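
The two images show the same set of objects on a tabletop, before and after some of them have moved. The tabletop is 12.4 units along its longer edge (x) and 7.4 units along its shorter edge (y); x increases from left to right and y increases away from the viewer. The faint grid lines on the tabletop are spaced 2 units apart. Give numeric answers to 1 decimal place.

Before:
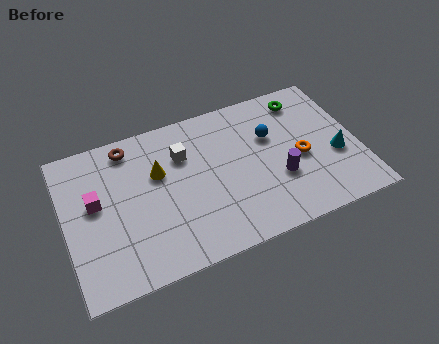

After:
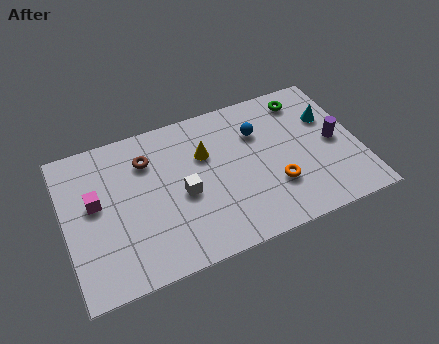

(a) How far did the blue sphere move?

0.6

The blue sphere was near (8.8, 4.8) before and (8.3, 5.2) after, so it travelled √(0.5² + 0.4²) ≈ 0.6 units.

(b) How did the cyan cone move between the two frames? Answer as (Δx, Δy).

(-0.1, 2.0)

The cyan cone started near (11.4, 2.9) and ended near (11.3, 4.9).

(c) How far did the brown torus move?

1.1

The brown torus moved from about (2.9, 6.4) to (3.6, 5.5), a distance of √(0.7² + 0.9²) ≈ 1.1.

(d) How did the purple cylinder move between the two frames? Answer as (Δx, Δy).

(2.5, 1.0)

The purple cylinder started near (8.9, 2.6) and ended near (11.4, 3.6).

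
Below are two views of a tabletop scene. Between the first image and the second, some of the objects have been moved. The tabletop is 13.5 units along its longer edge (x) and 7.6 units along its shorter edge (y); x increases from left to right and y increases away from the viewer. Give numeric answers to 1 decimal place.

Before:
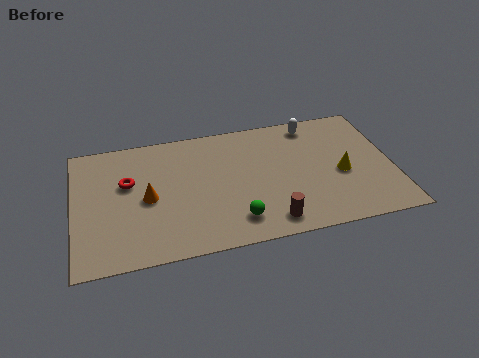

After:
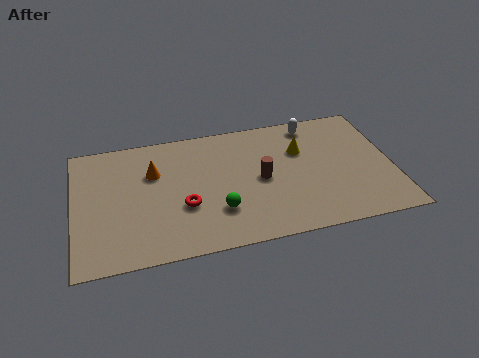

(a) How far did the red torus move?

3.0

The red torus was near (2.3, 4.7) before and (4.6, 2.8) after, so it travelled √(2.3² + 1.9²) ≈ 3.0 units.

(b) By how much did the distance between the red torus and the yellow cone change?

-3.5

They were about 9.1 units apart before and 5.6 after — 3.5 units closer together.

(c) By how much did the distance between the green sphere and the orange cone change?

-0.3

The distance was about 4.2 in the first image and 3.9 in the second, so they moved 0.3 units closer together.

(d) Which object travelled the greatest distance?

the red torus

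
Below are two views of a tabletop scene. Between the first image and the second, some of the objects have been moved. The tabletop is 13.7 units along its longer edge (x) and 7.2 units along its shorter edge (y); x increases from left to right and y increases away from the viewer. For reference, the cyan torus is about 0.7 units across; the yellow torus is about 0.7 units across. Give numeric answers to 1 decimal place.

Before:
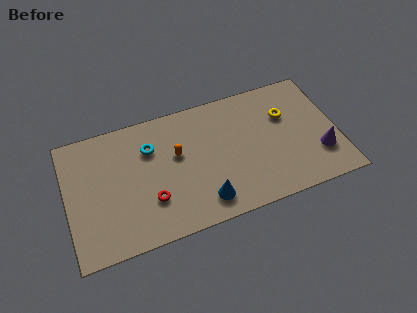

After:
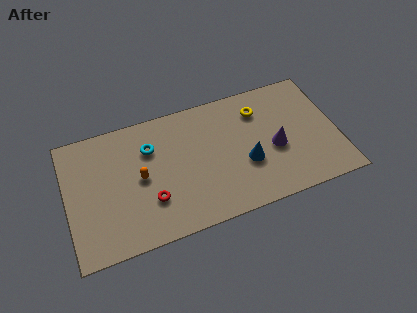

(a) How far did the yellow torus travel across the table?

1.5

The yellow torus was near (11.2, 4.8) before and (9.9, 5.5) after, so it travelled √(1.3² + 0.7²) ≈ 1.5 units.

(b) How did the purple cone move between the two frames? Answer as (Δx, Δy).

(-2.2, 1.0)

The purple cone was at about (12.7, 2.1) and moved to about (10.5, 3.1).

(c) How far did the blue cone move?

2.7

The blue cone moved from about (6.7, 1.3) to (9.0, 2.7), a distance of √(2.3² + 1.4²) ≈ 2.7.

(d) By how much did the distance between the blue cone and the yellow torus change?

-2.8

Before: roughly 5.7 units apart; after: 2.9. That's 2.8 units closer together.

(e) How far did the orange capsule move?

2.0

The orange capsule was near (5.6, 4.3) before and (3.7, 3.6) after, so it travelled √(1.9² + 0.7²) ≈ 2.0 units.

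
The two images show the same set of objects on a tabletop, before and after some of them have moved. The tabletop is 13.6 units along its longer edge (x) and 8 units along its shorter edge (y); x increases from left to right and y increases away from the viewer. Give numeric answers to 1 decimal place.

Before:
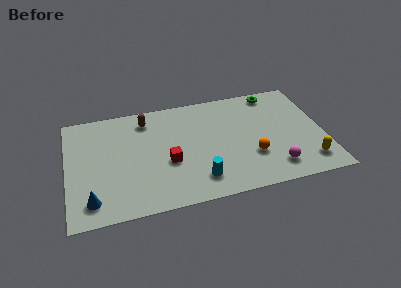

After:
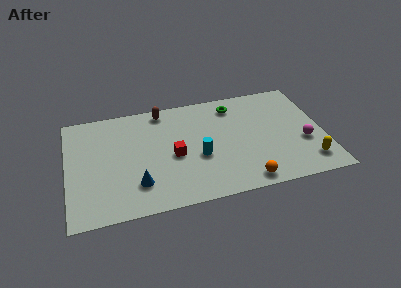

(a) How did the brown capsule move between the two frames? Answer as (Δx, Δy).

(0.9, 0.5)

The brown capsule was at about (4.3, 6.6) and moved to about (5.2, 7.1).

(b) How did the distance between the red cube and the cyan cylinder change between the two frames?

-0.8

Before: roughly 2.2 units apart; after: 1.4. That's 0.8 units closer together.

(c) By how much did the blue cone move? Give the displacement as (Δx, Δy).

(2.4, 0.6)

The blue cone was at about (1.2, 1.4) and moved to about (3.6, 2.0).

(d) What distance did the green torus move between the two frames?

2.3

The green torus moved from about (11.2, 7.1) to (9.0, 6.6), a distance of √(2.2² + 0.5²) ≈ 2.3.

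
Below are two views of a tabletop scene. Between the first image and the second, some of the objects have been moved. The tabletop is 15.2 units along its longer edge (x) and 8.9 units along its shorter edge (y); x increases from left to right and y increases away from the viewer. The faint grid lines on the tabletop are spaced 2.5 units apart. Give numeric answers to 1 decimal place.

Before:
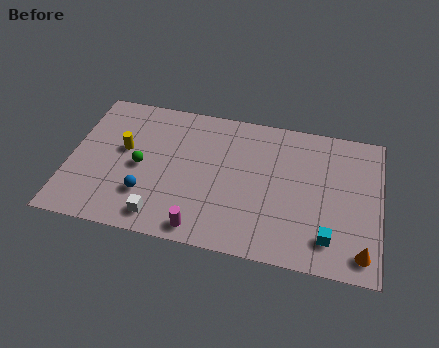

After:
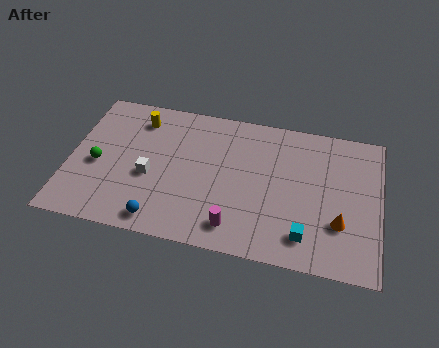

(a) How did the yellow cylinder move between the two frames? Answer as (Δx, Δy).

(0.6, 2.1)

The yellow cylinder started near (2.6, 5.1) and ended near (3.2, 7.2).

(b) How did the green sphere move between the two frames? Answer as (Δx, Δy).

(-2.1, -0.3)

The green sphere was at about (3.5, 4.2) and moved to about (1.4, 3.9).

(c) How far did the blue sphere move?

1.6

The blue sphere was near (3.9, 2.5) before and (4.7, 1.1) after, so it travelled √(0.8² + 1.4²) ≈ 1.6 units.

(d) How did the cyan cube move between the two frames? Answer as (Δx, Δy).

(-1.1, -0.1)

The cyan cube was at about (12.8, 1.8) and moved to about (11.7, 1.7).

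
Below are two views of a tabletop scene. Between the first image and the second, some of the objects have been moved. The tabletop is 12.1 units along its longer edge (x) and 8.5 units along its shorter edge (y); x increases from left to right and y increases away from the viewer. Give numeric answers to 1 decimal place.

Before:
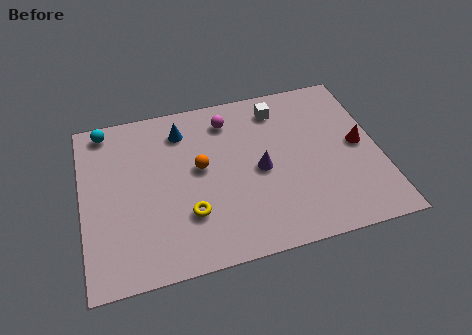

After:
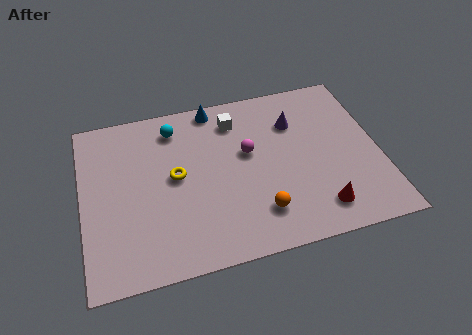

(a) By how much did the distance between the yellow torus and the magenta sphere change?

-1.8

Before: roughly 4.8 units apart; after: 3.0. That's 1.8 units closer together.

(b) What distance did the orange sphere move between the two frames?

3.6

The orange sphere was near (4.8, 4.7) before and (7.0, 1.9) after, so it travelled √(2.2² + 2.8²) ≈ 3.6 units.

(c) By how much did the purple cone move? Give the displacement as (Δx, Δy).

(1.6, 2.1)

The purple cone was at about (7.2, 4.0) and moved to about (8.8, 6.1).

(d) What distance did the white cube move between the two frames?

1.8

From (8.2, 7.0) to (6.4, 6.8), the white cube covered √(1.8² + 0.2²) ≈ 1.8 units.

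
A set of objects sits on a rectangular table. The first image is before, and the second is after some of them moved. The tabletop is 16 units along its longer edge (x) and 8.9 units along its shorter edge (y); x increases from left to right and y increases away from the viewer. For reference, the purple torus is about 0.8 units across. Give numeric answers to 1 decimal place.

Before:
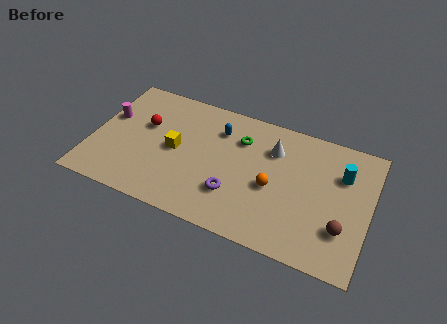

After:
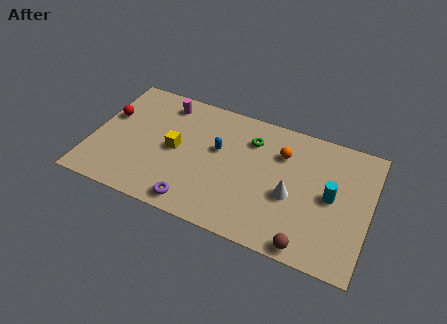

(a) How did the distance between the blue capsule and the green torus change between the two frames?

+1.0

The distance was about 1.3 in the first image and 2.3 in the second, so they moved 1.0 units further apart.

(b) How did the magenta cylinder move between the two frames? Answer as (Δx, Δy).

(3.0, 2.1)

The magenta cylinder started near (0.8, 5.4) and ended near (3.8, 7.5).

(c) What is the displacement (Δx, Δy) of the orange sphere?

(0.3, 2.5)

The orange sphere started near (10.5, 3.9) and ended near (10.8, 6.4).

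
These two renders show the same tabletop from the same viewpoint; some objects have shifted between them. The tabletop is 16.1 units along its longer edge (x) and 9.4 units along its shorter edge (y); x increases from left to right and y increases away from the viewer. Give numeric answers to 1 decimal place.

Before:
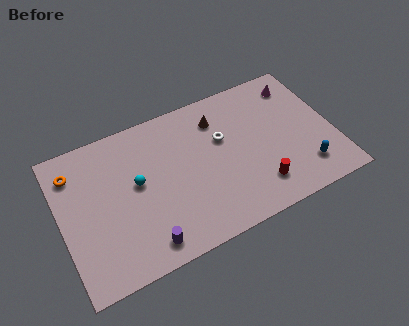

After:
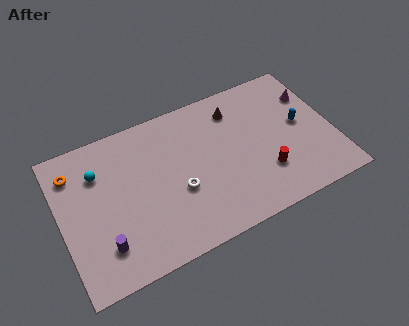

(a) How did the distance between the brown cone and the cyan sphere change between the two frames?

+2.8

Before: roughly 5.5 units apart; after: 8.3. That's 2.8 units further apart.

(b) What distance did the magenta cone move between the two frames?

1.2

The magenta cone moved from about (14.5, 7.7) to (15.2, 6.7), a distance of √(0.7² + 1.0²) ≈ 1.2.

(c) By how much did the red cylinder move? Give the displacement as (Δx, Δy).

(0.5, 0.7)

The red cylinder started near (11.3, 2.0) and ended near (11.8, 2.7).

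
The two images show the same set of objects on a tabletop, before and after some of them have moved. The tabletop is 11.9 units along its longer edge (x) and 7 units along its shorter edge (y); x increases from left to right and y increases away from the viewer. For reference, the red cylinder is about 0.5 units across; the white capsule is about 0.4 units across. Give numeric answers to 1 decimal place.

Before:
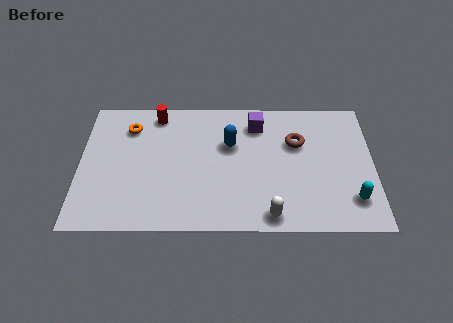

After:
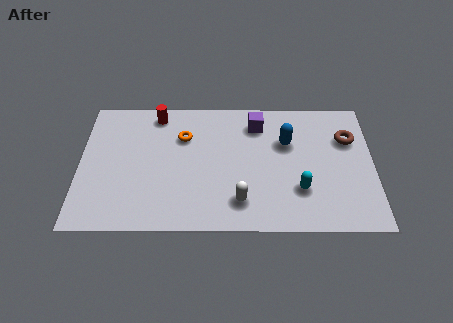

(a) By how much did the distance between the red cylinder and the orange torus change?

+0.3

Before: roughly 1.3 units apart; after: 1.6. That's 0.3 units further apart.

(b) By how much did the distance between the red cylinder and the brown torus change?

+2.0

The distance was about 5.9 in the first image and 7.9 in the second, so they moved 2.0 units further apart.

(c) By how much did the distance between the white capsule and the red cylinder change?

-1.3

They were about 7.0 units apart before and 5.7 after — 1.3 units closer together.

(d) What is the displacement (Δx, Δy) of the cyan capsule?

(-2.1, 0.5)

The cyan capsule was at about (11.0, 1.6) and moved to about (8.9, 2.1).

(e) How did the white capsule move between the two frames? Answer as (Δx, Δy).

(-1.2, 0.7)

The white capsule started near (7.7, 0.8) and ended near (6.5, 1.5).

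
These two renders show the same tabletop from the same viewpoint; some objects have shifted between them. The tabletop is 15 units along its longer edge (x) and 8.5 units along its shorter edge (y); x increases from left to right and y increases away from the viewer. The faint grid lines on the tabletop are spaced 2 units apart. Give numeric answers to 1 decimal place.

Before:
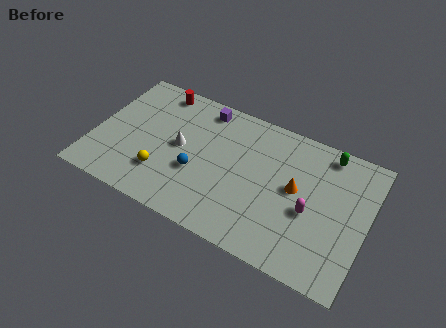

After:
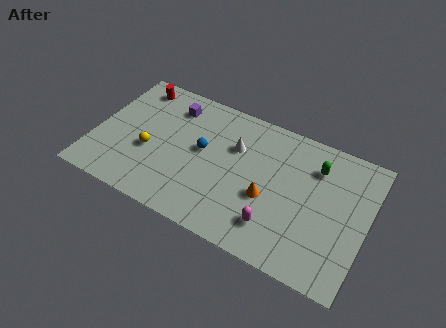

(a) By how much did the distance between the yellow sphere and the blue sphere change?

+1.1

Before: roughly 2.0 units apart; after: 3.1. That's 1.1 units further apart.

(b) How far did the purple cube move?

1.8

From (5.6, 7.4) to (3.9, 6.8), the purple cube covered √(1.7² + 0.6²) ≈ 1.8 units.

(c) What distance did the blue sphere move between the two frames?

1.5

The blue sphere moved from about (5.8, 3.2) to (5.9, 4.7), a distance of √(0.1² + 1.5²) ≈ 1.5.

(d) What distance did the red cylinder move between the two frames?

1.3

The red cylinder moved from about (3.0, 7.5) to (1.7, 7.3), a distance of √(1.3² + 0.2²) ≈ 1.3.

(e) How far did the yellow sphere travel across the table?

1.4

The yellow sphere moved from about (4.0, 2.3) to (3.1, 3.4), a distance of √(0.9² + 1.1²) ≈ 1.4.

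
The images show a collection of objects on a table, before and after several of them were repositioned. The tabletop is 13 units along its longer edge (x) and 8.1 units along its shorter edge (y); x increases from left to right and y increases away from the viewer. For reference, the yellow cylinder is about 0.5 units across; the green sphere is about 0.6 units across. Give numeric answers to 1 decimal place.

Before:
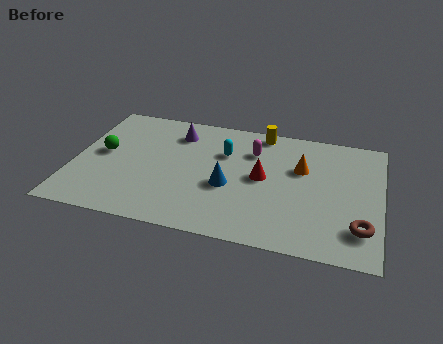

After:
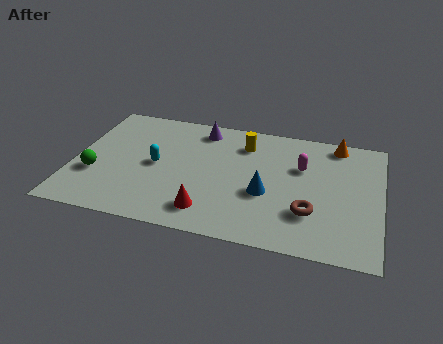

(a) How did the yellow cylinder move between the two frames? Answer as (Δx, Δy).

(-0.7, -1.0)

The yellow cylinder started near (7.8, 7.3) and ended near (7.1, 6.3).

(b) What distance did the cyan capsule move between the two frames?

3.2

The cyan capsule moved from about (6.3, 5.5) to (3.5, 4.0), a distance of √(2.8² + 1.5²) ≈ 3.2.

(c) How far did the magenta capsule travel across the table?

2.2

The magenta capsule moved from about (7.5, 5.9) to (9.6, 5.3), a distance of √(2.1² + 0.6²) ≈ 2.2.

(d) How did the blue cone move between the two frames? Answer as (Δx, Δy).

(1.6, -0.1)

The blue cone started near (6.6, 3.3) and ended near (8.2, 3.2).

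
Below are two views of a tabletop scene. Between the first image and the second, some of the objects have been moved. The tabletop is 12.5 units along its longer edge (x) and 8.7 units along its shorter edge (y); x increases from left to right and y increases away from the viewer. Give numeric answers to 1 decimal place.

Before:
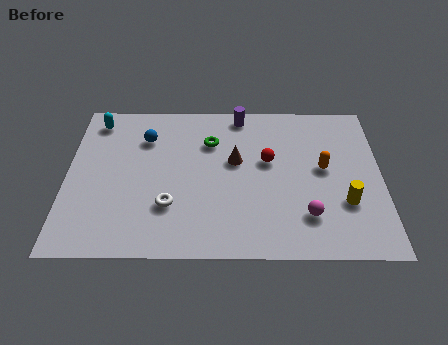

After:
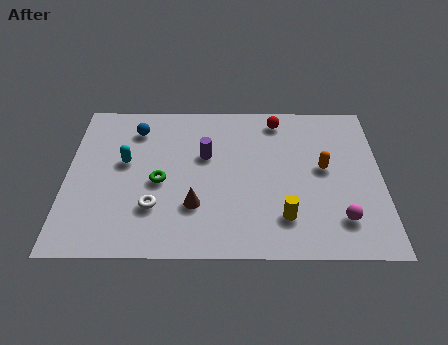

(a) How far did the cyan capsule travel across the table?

2.7

From (1.1, 7.4) to (2.3, 5.0), the cyan capsule covered √(1.2² + 2.4²) ≈ 2.7 units.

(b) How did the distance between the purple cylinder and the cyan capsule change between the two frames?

-2.6

The distance was about 5.8 in the first image and 3.2 in the second, so they moved 2.6 units closer together.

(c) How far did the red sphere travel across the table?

2.4

The red sphere moved from about (8.0, 5.1) to (8.4, 7.5), a distance of √(0.4² + 2.4²) ≈ 2.4.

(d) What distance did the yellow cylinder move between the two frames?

2.5

The yellow cylinder moved from about (11.0, 2.8) to (8.6, 2.0), a distance of √(2.4² + 0.8²) ≈ 2.5.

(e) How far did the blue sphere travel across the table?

0.6

From (3.1, 6.4) to (2.7, 6.9), the blue sphere covered √(0.4² + 0.5²) ≈ 0.6 units.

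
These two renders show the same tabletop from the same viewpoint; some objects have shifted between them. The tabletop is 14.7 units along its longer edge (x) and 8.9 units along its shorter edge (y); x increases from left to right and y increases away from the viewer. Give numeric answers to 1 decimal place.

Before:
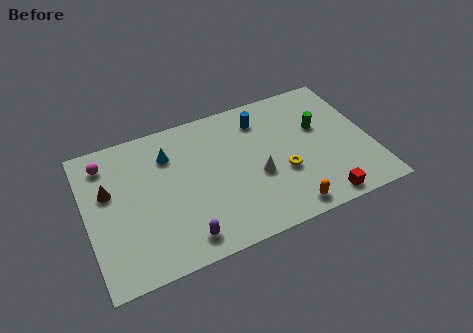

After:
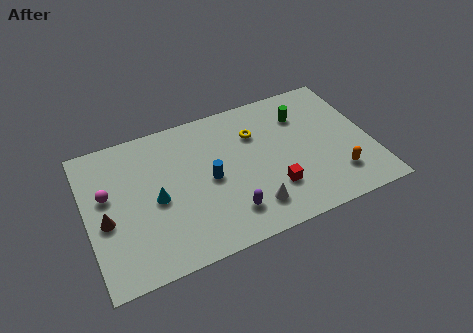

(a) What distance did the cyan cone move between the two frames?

2.7

The cyan cone was near (4.4, 6.6) before and (3.5, 4.1) after, so it travelled √(0.9² + 2.5²) ≈ 2.7 units.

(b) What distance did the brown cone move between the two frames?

1.7

The brown cone moved from about (1.2, 5.5) to (0.9, 3.8), a distance of √(0.3² + 1.7²) ≈ 1.7.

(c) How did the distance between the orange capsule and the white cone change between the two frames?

+1.6

The distance was about 2.9 in the first image and 4.5 in the second, so they moved 1.6 units further apart.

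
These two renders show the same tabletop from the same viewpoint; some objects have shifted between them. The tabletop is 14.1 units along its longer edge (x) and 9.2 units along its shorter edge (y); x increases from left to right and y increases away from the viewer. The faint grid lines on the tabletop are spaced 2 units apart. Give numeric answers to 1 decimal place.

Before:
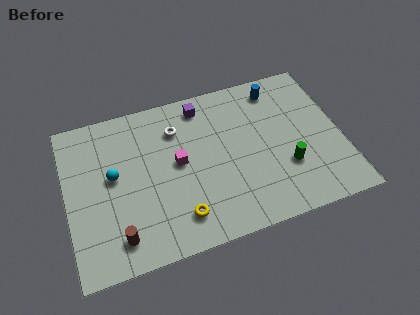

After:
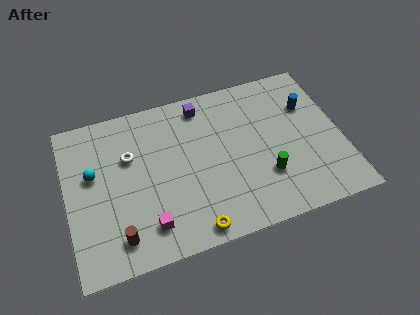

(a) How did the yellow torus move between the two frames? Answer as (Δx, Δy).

(0.6, -0.9)

The yellow torus started near (5.5, 1.8) and ended near (6.1, 0.9).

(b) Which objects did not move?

the purple cube and the brown cylinder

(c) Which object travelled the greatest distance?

the magenta cube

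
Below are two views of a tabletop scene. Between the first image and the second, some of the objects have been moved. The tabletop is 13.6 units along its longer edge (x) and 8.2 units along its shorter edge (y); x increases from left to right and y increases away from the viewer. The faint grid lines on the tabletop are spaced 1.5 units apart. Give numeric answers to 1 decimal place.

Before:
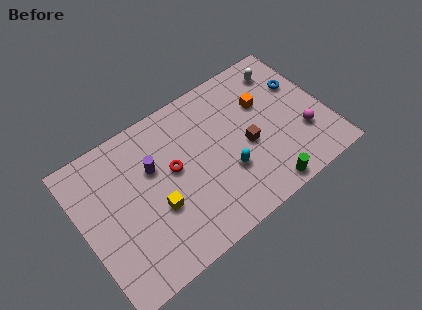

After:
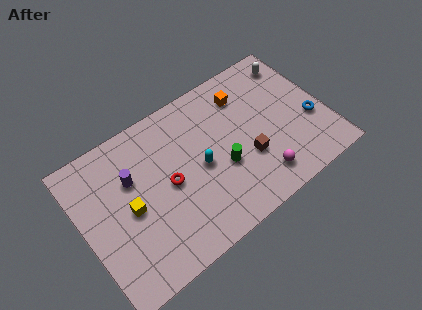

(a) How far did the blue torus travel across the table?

2.3

From (12.5, 5.4) to (12.7, 3.1), the blue torus covered √(0.2² + 2.3²) ≈ 2.3 units.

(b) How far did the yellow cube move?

1.6

From (3.9, 3.1) to (2.5, 3.9), the yellow cube covered √(1.4² + 0.8²) ≈ 1.6 units.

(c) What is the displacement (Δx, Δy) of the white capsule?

(0.7, 0.1)

From the two frames, the white capsule sits at roughly (11.8, 6.7) before and (12.5, 6.8) after.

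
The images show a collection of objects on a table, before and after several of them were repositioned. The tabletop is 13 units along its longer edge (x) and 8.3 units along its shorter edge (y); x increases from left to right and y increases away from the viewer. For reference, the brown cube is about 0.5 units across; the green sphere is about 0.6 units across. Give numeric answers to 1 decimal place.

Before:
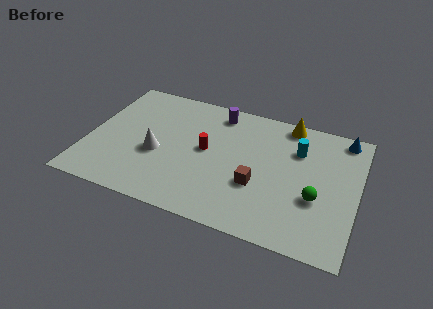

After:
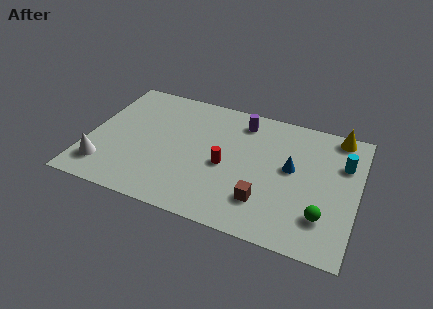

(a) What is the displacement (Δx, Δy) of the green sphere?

(0.4, -1.0)

The green sphere was at about (11.1, 3.1) and moved to about (11.5, 2.1).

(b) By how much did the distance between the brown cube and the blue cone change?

-3.1

The distance was about 5.8 in the first image and 2.7 in the second, so they moved 3.1 units closer together.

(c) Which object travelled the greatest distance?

the blue cone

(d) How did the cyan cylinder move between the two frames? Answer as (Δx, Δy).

(2.2, -0.2)

The cyan cylinder was at about (10.0, 5.9) and moved to about (12.2, 5.7).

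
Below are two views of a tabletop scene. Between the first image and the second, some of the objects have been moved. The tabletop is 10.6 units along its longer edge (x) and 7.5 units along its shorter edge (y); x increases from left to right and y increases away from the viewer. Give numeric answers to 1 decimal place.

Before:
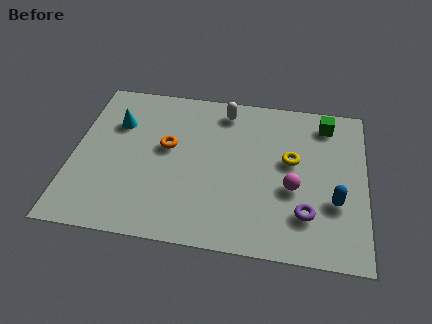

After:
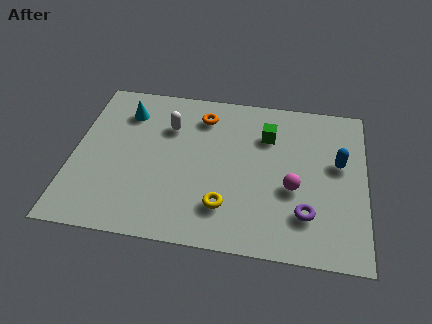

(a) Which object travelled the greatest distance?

the yellow torus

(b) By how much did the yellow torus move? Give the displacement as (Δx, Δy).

(-2.3, -2.5)

From the two frames, the yellow torus sits at roughly (7.9, 4.3) before and (5.6, 1.8) after.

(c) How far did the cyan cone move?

0.7

The cyan cone was near (1.5, 5.2) before and (1.8, 5.8) after, so it travelled √(0.3² + 0.6²) ≈ 0.7 units.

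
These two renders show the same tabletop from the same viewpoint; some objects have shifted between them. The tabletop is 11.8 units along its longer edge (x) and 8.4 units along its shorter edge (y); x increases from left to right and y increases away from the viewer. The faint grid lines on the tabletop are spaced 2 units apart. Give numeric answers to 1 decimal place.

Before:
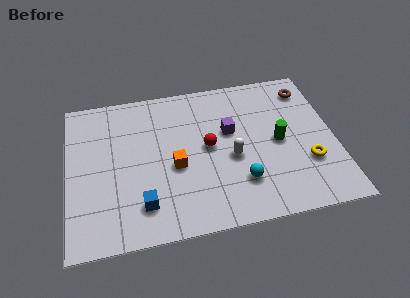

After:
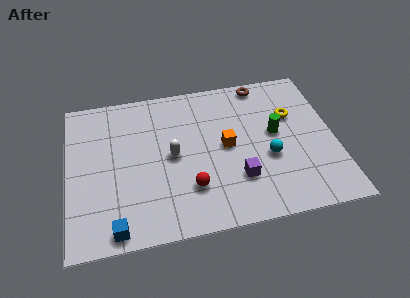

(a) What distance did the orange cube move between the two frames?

2.4

The orange cube was near (4.7, 3.6) before and (7.0, 4.3) after, so it travelled √(2.3² + 0.7²) ≈ 2.4 units.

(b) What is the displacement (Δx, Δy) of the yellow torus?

(-0.5, 2.8)

From the two frames, the yellow torus sits at roughly (10.5, 2.7) before and (10.0, 5.5) after.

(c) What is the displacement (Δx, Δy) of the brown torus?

(-2.0, 0.7)

From the two frames, the brown torus sits at roughly (10.8, 6.9) before and (8.8, 7.6) after.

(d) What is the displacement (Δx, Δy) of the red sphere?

(-0.9, -2.1)

The red sphere started near (6.2, 4.4) and ended near (5.3, 2.3).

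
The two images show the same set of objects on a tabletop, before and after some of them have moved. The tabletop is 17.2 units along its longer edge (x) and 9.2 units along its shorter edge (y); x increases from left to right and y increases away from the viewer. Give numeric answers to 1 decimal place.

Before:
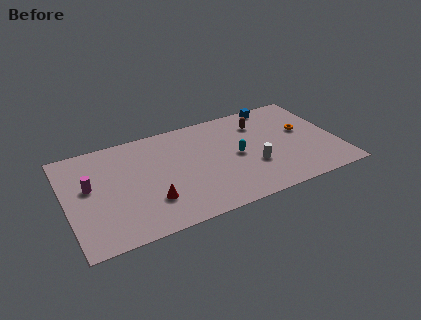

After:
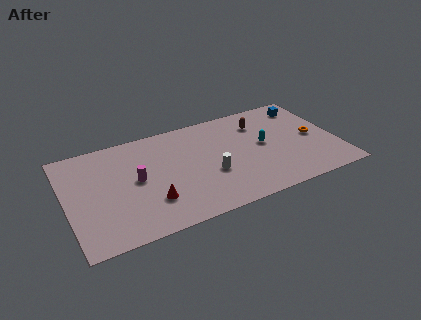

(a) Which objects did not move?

the brown capsule and the red cone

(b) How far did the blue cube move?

2.1

The blue cube was near (13.8, 8.4) before and (15.7, 7.6) after, so it travelled √(1.9² + 0.8²) ≈ 2.1 units.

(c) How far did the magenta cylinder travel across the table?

2.9

The magenta cylinder was near (1.5, 5.3) before and (4.4, 4.8) after, so it travelled √(2.9² + 0.5²) ≈ 2.9 units.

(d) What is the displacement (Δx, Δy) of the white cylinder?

(-2.7, 0.3)

From the two frames, the white cylinder sits at roughly (11.7, 3.2) before and (9.0, 3.5) after.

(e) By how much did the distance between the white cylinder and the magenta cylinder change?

-5.6

They were about 10.4 units apart before and 4.8 after — 5.6 units closer together.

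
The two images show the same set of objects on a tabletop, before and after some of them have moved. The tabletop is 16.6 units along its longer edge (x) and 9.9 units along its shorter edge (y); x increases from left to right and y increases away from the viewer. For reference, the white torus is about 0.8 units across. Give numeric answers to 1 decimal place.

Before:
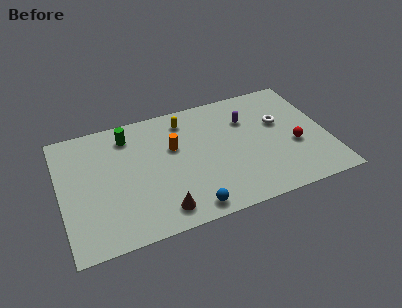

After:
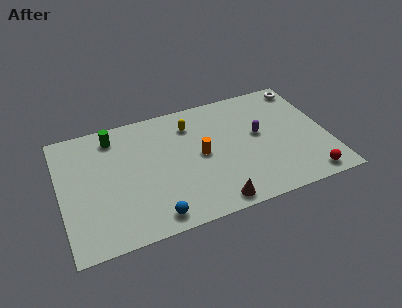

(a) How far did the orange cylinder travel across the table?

2.0

From (7.1, 6.2) to (8.7, 5.0), the orange cylinder covered √(1.6² + 1.2²) ≈ 2.0 units.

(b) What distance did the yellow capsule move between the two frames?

0.6

From (8.0, 8.2) to (8.3, 7.7), the yellow capsule covered √(0.3² + 0.5²) ≈ 0.6 units.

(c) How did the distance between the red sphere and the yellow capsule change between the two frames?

+1.6

They were about 7.8 units apart before and 9.4 after — 1.6 units further apart.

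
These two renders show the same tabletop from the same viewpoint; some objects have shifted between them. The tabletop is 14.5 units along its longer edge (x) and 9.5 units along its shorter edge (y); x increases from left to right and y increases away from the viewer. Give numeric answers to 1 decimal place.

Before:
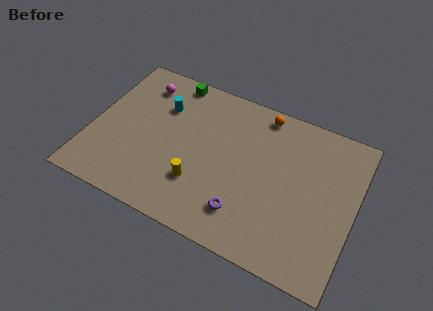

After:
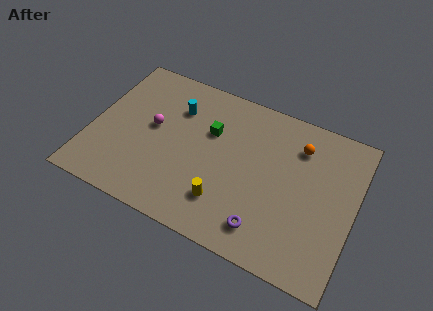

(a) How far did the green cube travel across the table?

3.5

From (3.9, 8.6) to (6.4, 6.2), the green cube covered √(2.5² + 2.4²) ≈ 3.5 units.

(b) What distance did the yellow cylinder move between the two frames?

1.6

From (6.2, 2.8) to (7.7, 2.3), the yellow cylinder covered √(1.5² + 0.5²) ≈ 1.6 units.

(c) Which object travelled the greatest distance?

the green cube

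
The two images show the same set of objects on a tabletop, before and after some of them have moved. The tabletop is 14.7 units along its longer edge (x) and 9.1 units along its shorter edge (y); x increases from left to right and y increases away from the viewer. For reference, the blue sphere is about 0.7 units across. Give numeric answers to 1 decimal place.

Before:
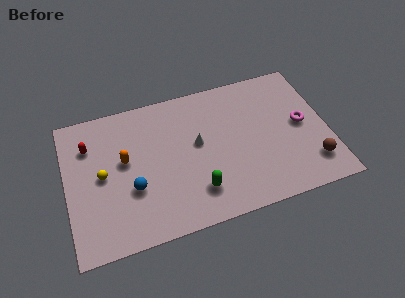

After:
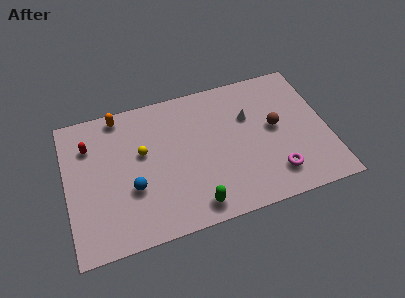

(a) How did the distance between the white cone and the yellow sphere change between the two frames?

+0.7

Before: roughly 5.4 units apart; after: 6.1. That's 0.7 units further apart.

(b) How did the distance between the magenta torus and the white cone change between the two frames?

-1.7

Before: roughly 5.9 units apart; after: 4.2. That's 1.7 units closer together.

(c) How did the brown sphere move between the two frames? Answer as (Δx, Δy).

(-1.8, 2.9)

The brown sphere started near (13.6, 2.0) and ended near (11.8, 4.9).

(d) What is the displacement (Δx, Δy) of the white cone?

(3.0, 0.9)

The white cone started near (7.4, 5.1) and ended near (10.4, 6.0).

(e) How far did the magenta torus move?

3.3

The magenta torus moved from about (13.3, 4.7) to (11.5, 1.9), a distance of √(1.8² + 2.8²) ≈ 3.3.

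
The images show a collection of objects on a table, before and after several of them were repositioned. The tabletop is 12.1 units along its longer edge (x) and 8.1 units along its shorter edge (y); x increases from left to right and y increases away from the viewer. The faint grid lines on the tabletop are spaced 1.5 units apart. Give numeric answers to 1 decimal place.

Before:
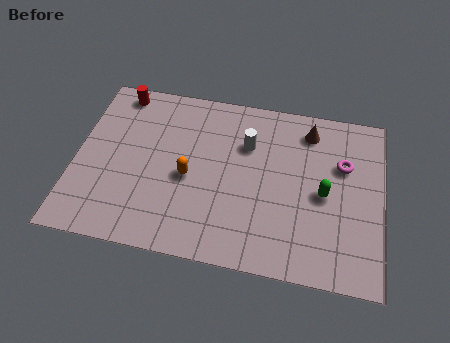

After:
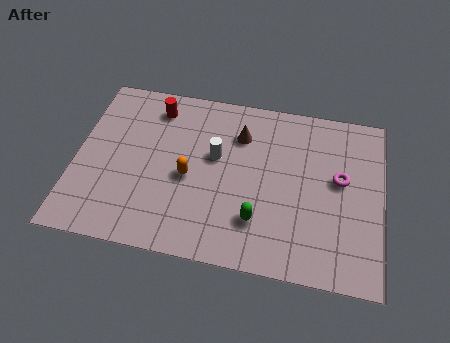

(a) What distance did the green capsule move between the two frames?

3.0

The green capsule moved from about (9.8, 3.8) to (7.3, 2.1), a distance of √(2.5² + 1.7²) ≈ 3.0.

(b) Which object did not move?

the orange capsule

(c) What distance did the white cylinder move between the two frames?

1.4

The white cylinder was near (6.7, 5.6) before and (5.5, 4.8) after, so it travelled √(1.2² + 0.8²) ≈ 1.4 units.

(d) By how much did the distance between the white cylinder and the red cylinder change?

-2.3

They were about 5.4 units apart before and 3.1 after — 2.3 units closer together.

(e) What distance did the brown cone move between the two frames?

2.8

The brown cone was near (9.1, 6.7) before and (6.4, 6.0) after, so it travelled √(2.7² + 0.7²) ≈ 2.8 units.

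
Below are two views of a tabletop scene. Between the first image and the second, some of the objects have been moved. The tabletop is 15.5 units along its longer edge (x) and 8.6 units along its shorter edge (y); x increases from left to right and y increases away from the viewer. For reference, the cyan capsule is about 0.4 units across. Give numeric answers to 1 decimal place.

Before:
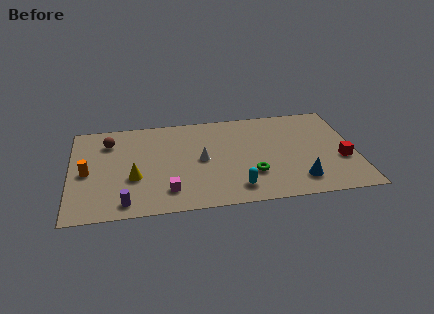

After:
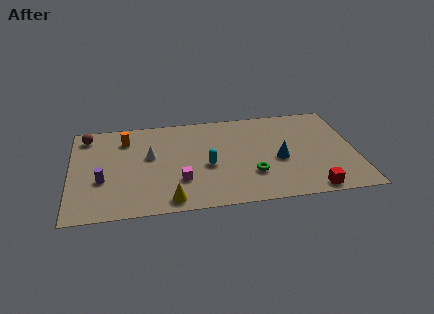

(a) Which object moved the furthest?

the orange cylinder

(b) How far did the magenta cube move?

1.1

From (5.2, 1.8) to (5.9, 2.6), the magenta cube covered √(0.7² + 0.8²) ≈ 1.1 units.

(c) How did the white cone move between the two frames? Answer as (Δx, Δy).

(-2.8, 0.7)

From the two frames, the white cone sits at roughly (7.1, 4.3) before and (4.3, 5.0) after.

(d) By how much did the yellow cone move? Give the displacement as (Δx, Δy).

(1.9, -2.2)

The yellow cone was at about (3.4, 3.2) and moved to about (5.3, 1.0).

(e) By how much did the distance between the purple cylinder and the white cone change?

-2.1

The distance was about 5.3 in the first image and 3.2 in the second, so they moved 2.1 units closer together.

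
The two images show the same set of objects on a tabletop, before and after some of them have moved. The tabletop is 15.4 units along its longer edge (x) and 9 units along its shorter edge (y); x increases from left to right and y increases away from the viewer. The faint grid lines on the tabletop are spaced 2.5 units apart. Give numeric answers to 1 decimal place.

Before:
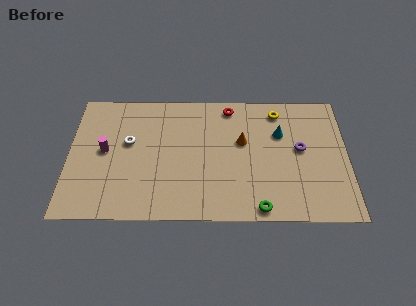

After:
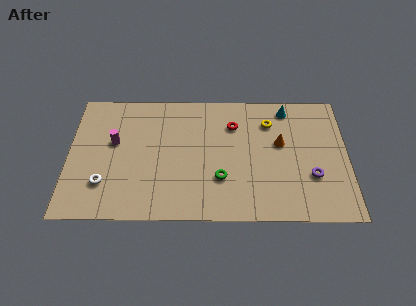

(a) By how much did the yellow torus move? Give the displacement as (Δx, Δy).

(-0.5, -0.8)

The yellow torus was at about (11.6, 7.6) and moved to about (11.1, 6.8).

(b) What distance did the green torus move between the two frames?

2.9

From (10.5, 0.8) to (8.4, 2.8), the green torus covered √(2.1² + 2.0²) ≈ 2.9 units.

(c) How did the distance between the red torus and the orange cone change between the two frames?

+0.3

Before: roughly 2.6 units apart; after: 2.9. That's 0.3 units further apart.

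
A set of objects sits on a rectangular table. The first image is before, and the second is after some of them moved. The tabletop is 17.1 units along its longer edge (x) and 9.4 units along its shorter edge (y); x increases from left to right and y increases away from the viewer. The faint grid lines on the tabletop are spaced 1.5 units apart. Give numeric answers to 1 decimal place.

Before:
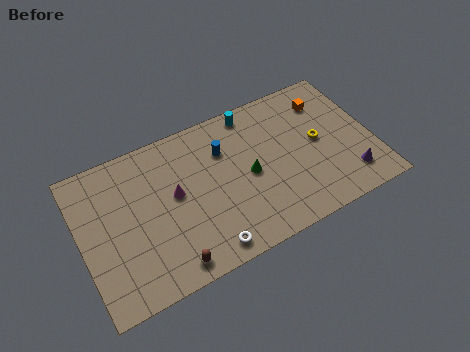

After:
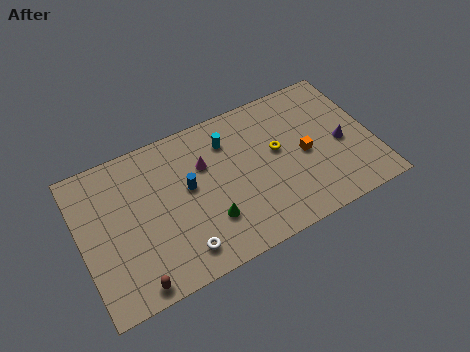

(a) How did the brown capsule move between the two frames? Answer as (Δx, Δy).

(-2.1, -0.2)

The brown capsule started near (4.7, 1.1) and ended near (2.6, 0.9).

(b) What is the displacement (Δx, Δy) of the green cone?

(-2.6, -1.8)

From the two frames, the green cone sits at roughly (9.8, 4.5) before and (7.2, 2.7) after.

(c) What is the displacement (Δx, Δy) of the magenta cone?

(1.9, 1.1)

From the two frames, the magenta cone sits at roughly (5.5, 5.2) before and (7.4, 6.3) after.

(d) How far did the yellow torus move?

2.4

From (14.0, 4.9) to (11.6, 5.3), the yellow torus covered √(2.4² + 0.4²) ≈ 2.4 units.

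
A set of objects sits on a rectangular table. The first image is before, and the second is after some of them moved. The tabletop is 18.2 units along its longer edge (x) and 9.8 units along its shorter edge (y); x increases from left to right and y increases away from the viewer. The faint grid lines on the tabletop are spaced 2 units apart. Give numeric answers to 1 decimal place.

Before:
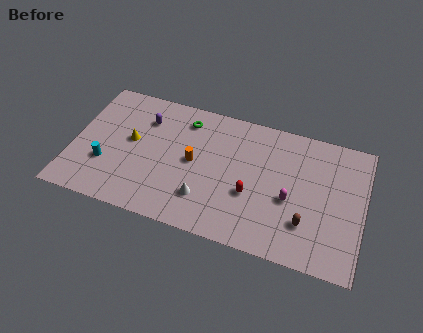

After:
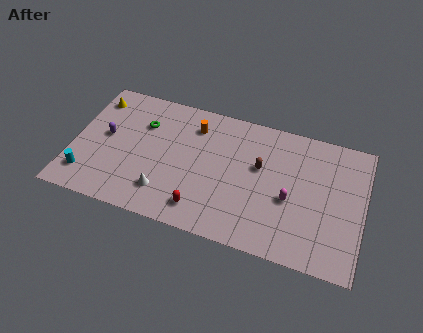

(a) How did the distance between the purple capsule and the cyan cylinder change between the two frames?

-1.2

They were about 4.6 units apart before and 3.4 after — 1.2 units closer together.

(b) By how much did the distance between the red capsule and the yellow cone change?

+1.8

They were about 7.9 units apart before and 9.7 after — 1.8 units further apart.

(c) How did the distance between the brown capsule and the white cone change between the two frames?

+0.5

Before: roughly 6.3 units apart; after: 6.8. That's 0.5 units further apart.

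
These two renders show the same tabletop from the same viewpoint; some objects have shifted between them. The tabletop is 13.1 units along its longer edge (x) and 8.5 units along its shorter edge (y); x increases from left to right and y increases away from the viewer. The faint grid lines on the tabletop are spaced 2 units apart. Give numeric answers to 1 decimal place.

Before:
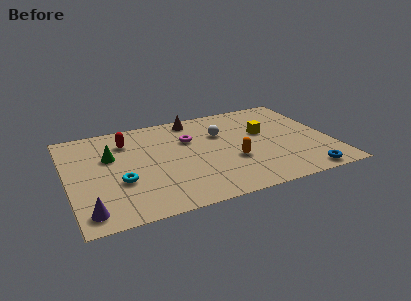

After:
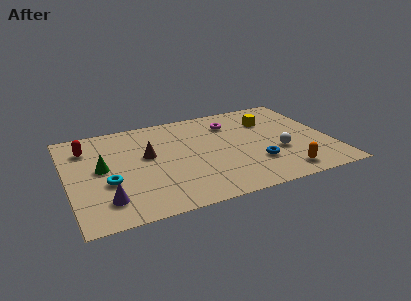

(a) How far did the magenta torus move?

2.3

From (6.2, 5.7) to (8.4, 6.5), the magenta torus covered √(2.2² + 0.8²) ≈ 2.3 units.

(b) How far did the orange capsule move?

3.0

From (8.1, 3.1) to (10.4, 1.2), the orange capsule covered √(2.3² + 1.9²) ≈ 3.0 units.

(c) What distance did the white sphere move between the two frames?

3.7

The white sphere moved from about (7.8, 5.7) to (10.4, 3.1), a distance of √(2.6² + 2.6²) ≈ 3.7.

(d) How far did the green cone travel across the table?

1.0

The green cone was near (2.2, 5.4) before and (1.7, 4.5) after, so it travelled √(0.5² + 0.9²) ≈ 1.0 units.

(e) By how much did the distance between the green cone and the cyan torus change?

-1.0

The distance was about 2.3 in the first image and 1.3 in the second, so they moved 1.0 units closer together.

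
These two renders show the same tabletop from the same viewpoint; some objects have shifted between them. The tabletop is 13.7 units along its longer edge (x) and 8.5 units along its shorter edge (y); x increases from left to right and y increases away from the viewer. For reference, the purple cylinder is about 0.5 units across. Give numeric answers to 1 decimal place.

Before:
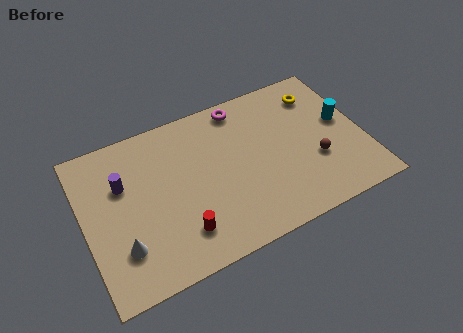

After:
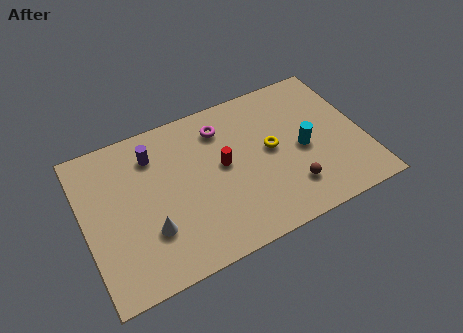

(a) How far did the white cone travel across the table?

1.4

The white cone was near (1.6, 2.3) before and (3.0, 2.6) after, so it travelled √(1.4² + 0.3²) ≈ 1.4 units.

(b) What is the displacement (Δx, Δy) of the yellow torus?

(-2.7, -2.2)

The yellow torus was at about (11.9, 6.7) and moved to about (9.2, 4.5).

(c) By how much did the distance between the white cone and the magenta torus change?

-2.6

The distance was about 8.3 in the first image and 5.7 in the second, so they moved 2.6 units closer together.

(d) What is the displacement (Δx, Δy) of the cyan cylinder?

(-2.1, -0.8)

From the two frames, the cyan cylinder sits at roughly (12.8, 4.7) before and (10.7, 3.9) after.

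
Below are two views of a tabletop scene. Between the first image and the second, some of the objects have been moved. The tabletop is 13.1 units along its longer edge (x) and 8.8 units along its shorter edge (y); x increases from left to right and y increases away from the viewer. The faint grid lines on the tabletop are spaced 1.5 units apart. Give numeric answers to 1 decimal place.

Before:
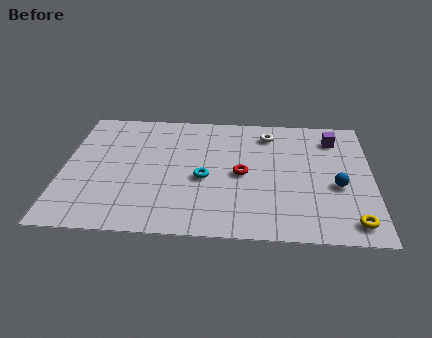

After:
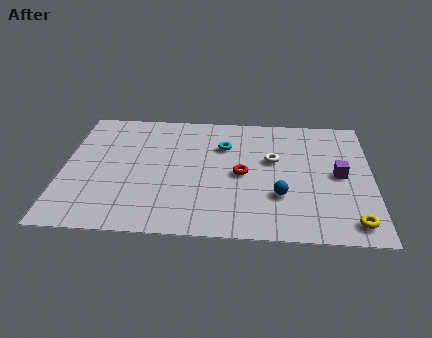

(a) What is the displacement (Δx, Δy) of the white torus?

(0.2, -1.9)

The white torus was at about (8.7, 7.2) and moved to about (8.9, 5.3).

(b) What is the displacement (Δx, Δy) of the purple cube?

(0.2, -2.6)

The purple cube was at about (11.5, 7.0) and moved to about (11.7, 4.4).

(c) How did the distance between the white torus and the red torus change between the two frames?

-1.5

They were about 3.2 units apart before and 1.7 after — 1.5 units closer together.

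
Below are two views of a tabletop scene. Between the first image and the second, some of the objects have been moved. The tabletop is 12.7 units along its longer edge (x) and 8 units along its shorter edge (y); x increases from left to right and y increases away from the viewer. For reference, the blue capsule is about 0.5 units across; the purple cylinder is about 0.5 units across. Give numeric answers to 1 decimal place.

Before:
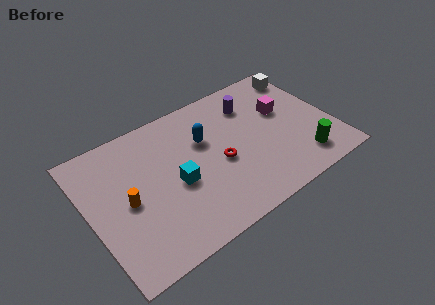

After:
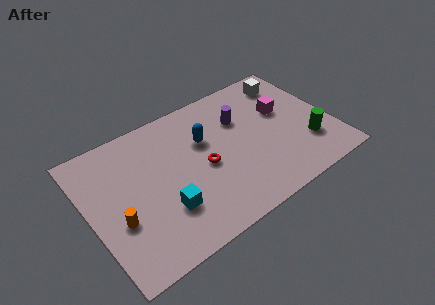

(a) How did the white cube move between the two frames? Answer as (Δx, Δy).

(-0.8, -0.1)

The white cube started near (11.9, 6.7) and ended near (11.1, 6.6).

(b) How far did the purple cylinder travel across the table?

0.9

The purple cylinder was near (8.9, 6.1) before and (8.2, 5.5) after, so it travelled √(0.7² + 0.6²) ≈ 0.9 units.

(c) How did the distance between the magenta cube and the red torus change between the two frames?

+0.7

The distance was about 4.0 in the first image and 4.7 in the second, so they moved 0.7 units further apart.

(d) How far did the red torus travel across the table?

0.8

The red torus was near (6.7, 3.5) before and (5.9, 3.7) after, so it travelled √(0.8² + 0.2²) ≈ 0.8 units.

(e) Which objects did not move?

the magenta cube and the blue capsule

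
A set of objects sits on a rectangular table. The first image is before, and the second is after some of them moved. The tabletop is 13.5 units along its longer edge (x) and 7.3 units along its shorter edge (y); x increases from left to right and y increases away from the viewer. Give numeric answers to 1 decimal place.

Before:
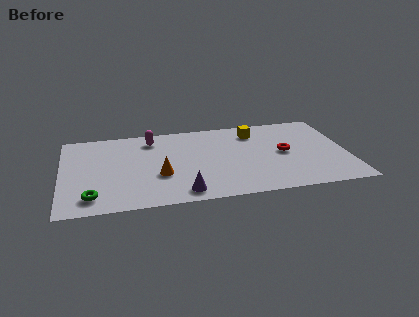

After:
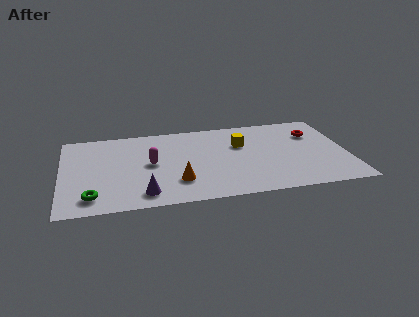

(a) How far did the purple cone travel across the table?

1.8

The purple cone was near (5.6, 1.0) before and (3.8, 1.2) after, so it travelled √(1.8² + 0.2²) ≈ 1.8 units.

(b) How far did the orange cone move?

1.1

The orange cone was near (4.6, 2.7) before and (5.4, 2.0) after, so it travelled √(0.8² + 0.7²) ≈ 1.1 units.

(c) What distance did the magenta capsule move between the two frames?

2.2

From (4.3, 6.0) to (4.2, 3.8), the magenta capsule covered √(0.1² + 2.2²) ≈ 2.2 units.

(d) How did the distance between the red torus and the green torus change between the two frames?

+1.9

Before: roughly 9.4 units apart; after: 11.3. That's 1.9 units further apart.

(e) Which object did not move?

the green torus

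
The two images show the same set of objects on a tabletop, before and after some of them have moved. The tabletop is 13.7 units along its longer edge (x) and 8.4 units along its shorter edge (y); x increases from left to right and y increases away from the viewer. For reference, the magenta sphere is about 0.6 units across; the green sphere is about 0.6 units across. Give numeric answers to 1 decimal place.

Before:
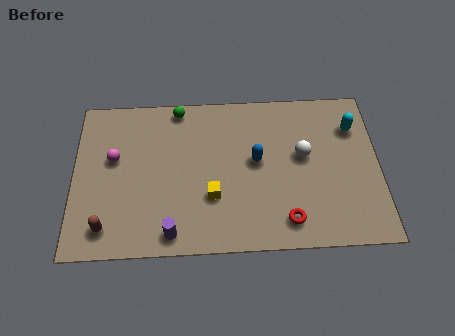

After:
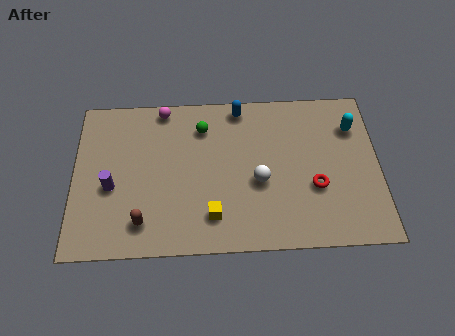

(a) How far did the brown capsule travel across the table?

1.6

From (1.5, 1.4) to (3.1, 1.6), the brown capsule covered √(1.6² + 0.2²) ≈ 1.6 units.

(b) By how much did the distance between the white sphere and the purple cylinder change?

-0.4

They were about 7.0 units apart before and 6.6 after — 0.4 units closer together.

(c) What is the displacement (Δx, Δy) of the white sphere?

(-2.0, -1.3)

The white sphere started near (10.3, 4.8) and ended near (8.3, 3.5).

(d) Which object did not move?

the cyan capsule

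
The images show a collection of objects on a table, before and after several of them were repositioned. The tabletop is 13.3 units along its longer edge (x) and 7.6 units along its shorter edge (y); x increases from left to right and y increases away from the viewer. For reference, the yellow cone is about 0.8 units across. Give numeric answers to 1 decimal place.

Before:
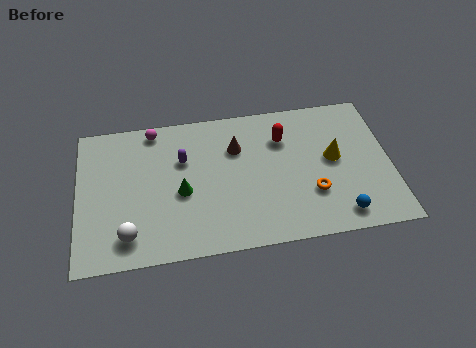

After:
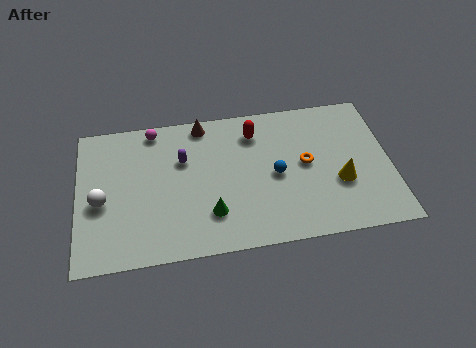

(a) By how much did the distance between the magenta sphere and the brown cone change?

-1.7

They were about 3.8 units apart before and 2.1 after — 1.7 units closer together.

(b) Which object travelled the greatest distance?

the blue sphere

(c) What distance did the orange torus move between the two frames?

1.6

The orange torus moved from about (9.9, 2.4) to (9.7, 4.0), a distance of √(0.2² + 1.6²) ≈ 1.6.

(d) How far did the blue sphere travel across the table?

3.6

From (11.0, 1.1) to (8.4, 3.6), the blue sphere covered √(2.6² + 2.5²) ≈ 3.6 units.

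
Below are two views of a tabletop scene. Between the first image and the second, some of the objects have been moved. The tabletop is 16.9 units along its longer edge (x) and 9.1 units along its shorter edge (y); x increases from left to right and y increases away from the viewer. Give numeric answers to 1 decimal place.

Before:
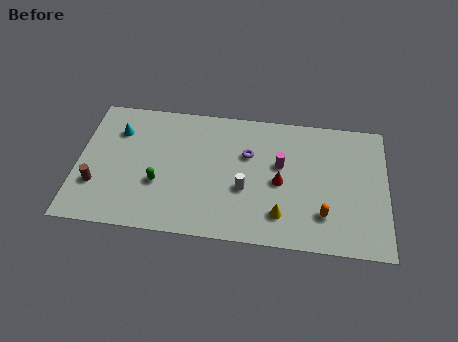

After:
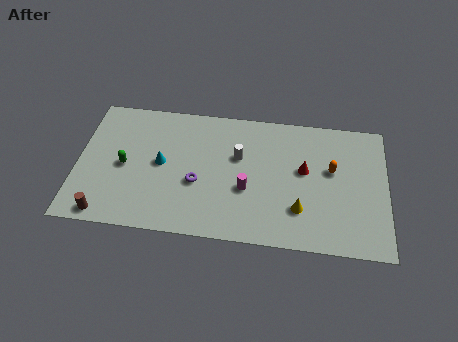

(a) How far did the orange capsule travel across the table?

3.1

The orange capsule was near (13.5, 2.3) before and (13.9, 5.4) after, so it travelled √(0.4² + 3.1²) ≈ 3.1 units.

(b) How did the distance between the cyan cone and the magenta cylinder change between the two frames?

-4.2

The distance was about 9.1 in the first image and 4.9 in the second, so they moved 4.2 units closer together.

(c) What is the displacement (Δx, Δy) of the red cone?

(1.3, 1.0)

The red cone was at about (11.1, 4.2) and moved to about (12.4, 5.2).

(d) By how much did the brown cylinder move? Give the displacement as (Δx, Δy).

(0.6, -1.9)

The brown cylinder started near (1.1, 2.8) and ended near (1.7, 0.9).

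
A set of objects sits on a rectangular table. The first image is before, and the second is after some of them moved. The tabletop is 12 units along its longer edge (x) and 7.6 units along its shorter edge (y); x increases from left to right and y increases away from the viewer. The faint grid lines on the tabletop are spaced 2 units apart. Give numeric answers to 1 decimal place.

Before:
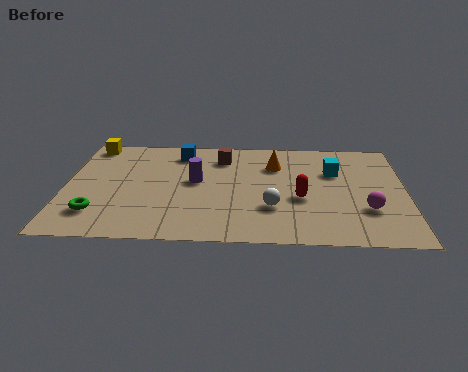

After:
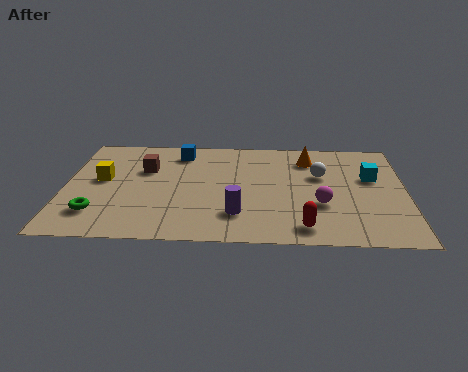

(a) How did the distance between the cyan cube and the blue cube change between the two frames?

+1.4

Before: roughly 5.6 units apart; after: 7.0. That's 1.4 units further apart.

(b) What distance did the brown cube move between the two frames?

2.9

The brown cube moved from about (5.5, 6.0) to (2.8, 5.0), a distance of √(2.7² + 1.0²) ≈ 2.9.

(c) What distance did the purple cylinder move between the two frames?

2.7

From (4.6, 4.2) to (6.1, 1.9), the purple cylinder covered √(1.5² + 2.3²) ≈ 2.7 units.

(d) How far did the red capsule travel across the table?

2.0

The red capsule was near (8.3, 3.1) before and (8.4, 1.1) after, so it travelled √(0.1² + 2.0²) ≈ 2.0 units.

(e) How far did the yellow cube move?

2.6

The yellow cube was near (0.8, 6.8) before and (1.3, 4.2) after, so it travelled √(0.5² + 2.6²) ≈ 2.6 units.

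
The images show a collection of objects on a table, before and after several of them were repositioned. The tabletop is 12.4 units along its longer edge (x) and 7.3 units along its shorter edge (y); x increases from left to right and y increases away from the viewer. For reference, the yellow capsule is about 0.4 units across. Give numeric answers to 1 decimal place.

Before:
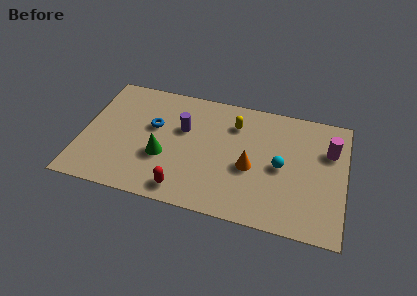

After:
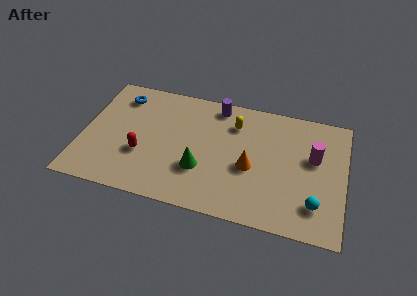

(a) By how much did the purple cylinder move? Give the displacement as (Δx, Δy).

(1.5, 1.8)

From the two frames, the purple cylinder sits at roughly (4.7, 4.6) before and (6.2, 6.4) after.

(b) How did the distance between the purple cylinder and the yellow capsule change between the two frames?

-1.3

The distance was about 2.6 in the first image and 1.3 in the second, so they moved 1.3 units closer together.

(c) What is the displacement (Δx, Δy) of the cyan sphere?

(1.7, -1.8)

From the two frames, the cyan sphere sits at roughly (9.4, 3.5) before and (11.1, 1.7) after.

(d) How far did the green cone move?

1.8

The green cone moved from about (3.9, 2.7) to (5.7, 2.4), a distance of √(1.8² + 0.3²) ≈ 1.8.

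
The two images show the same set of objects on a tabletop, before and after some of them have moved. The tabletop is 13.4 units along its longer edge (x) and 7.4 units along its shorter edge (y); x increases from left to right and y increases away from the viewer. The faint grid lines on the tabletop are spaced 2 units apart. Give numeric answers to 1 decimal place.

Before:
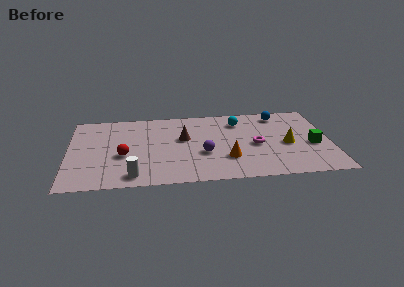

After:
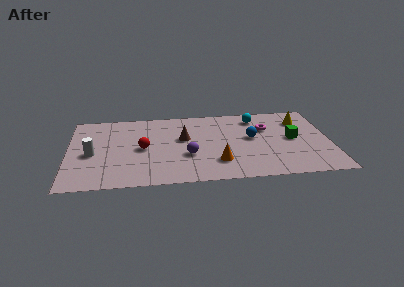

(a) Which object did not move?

the brown cone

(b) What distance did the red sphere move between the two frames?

1.2

The red sphere was near (2.8, 3.0) before and (3.8, 3.6) after, so it travelled √(1.0² + 0.6²) ≈ 1.2 units.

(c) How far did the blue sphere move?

2.7

From (10.9, 6.3) to (9.4, 4.1), the blue sphere covered √(1.5² + 2.2²) ≈ 2.7 units.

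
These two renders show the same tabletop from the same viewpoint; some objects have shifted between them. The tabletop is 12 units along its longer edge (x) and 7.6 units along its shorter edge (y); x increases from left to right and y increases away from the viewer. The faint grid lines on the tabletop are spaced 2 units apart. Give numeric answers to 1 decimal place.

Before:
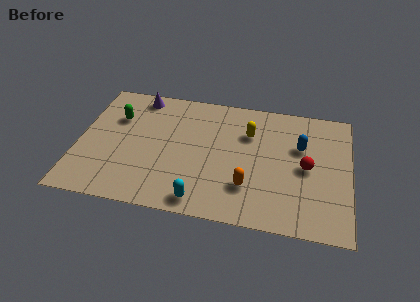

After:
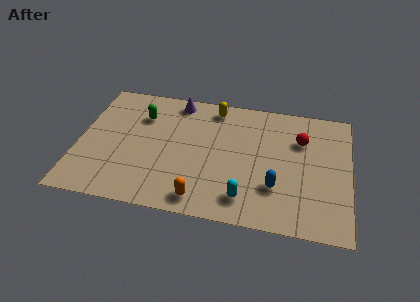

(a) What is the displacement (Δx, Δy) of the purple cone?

(1.7, 0.0)

From the two frames, the purple cone sits at roughly (2.5, 6.7) before and (4.2, 6.7) after.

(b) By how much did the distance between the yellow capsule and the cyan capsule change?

+0.6

Before: roughly 4.8 units apart; after: 5.4. That's 0.6 units further apart.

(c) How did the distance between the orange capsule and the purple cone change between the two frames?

-1.0

They were about 6.9 units apart before and 5.9 after — 1.0 units closer together.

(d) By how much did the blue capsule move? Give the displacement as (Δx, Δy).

(-1.0, -2.6)

The blue capsule was at about (9.8, 4.9) and moved to about (8.8, 2.3).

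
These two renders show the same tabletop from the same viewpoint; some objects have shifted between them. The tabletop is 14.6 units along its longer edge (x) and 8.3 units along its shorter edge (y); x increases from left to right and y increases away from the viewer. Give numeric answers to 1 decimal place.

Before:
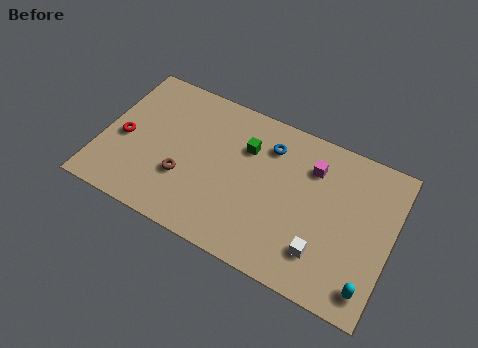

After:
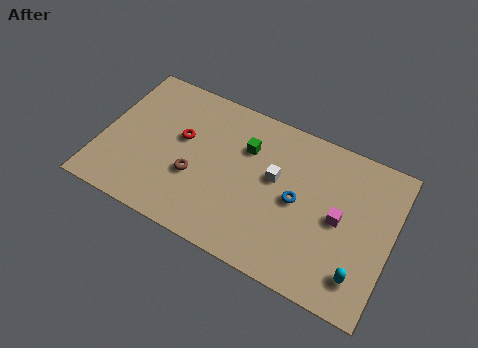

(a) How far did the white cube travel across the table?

3.9

The white cube was near (11.4, 2.0) before and (8.7, 4.8) after, so it travelled √(2.7² + 2.8²) ≈ 3.9 units.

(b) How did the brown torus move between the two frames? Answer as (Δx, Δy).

(0.5, 0.3)

The brown torus was at about (4.3, 2.8) and moved to about (4.8, 3.1).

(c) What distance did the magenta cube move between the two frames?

2.6

The magenta cube was near (10.4, 6.2) before and (12.0, 4.1) after, so it travelled √(1.6² + 2.1²) ≈ 2.6 units.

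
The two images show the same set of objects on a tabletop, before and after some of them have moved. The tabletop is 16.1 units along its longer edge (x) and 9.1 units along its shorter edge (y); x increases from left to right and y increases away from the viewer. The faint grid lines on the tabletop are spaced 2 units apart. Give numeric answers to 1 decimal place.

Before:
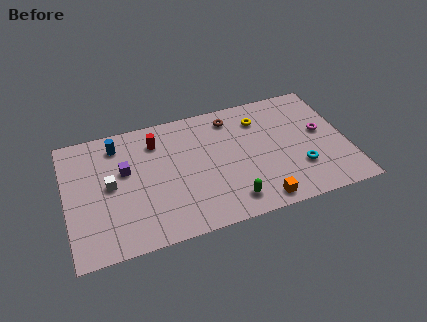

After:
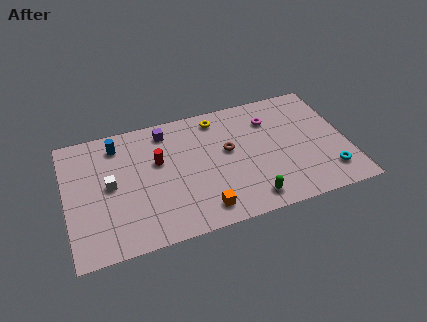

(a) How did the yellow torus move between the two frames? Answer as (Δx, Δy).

(-2.4, 0.8)

From the two frames, the yellow torus sits at roughly (11.3, 7.0) before and (8.9, 7.8) after.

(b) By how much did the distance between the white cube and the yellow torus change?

-2.0

Before: roughly 9.1 units apart; after: 7.1. That's 2.0 units closer together.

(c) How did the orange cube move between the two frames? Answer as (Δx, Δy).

(-3.2, 0.4)

The orange cube was at about (10.7, 1.0) and moved to about (7.5, 1.4).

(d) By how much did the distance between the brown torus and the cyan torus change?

+0.4

Before: roughly 6.0 units apart; after: 6.4. That's 0.4 units further apart.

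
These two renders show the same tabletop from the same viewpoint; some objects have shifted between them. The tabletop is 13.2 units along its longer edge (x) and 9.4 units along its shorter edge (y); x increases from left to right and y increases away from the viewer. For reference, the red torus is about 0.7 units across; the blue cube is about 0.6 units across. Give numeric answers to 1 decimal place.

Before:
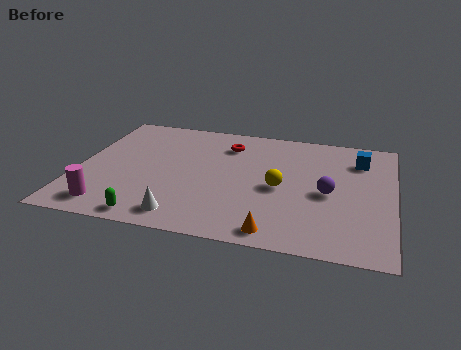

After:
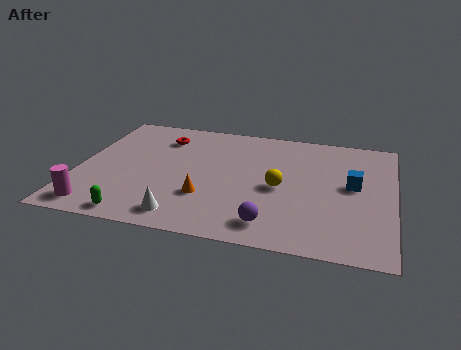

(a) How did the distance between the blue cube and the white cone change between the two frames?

-1.4

The distance was about 9.2 in the first image and 7.8 in the second, so they moved 1.4 units closer together.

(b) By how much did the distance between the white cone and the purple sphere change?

-2.9

The distance was about 6.5 in the first image and 3.6 in the second, so they moved 2.9 units closer together.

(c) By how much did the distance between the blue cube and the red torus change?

+2.9

They were about 5.6 units apart before and 8.5 after — 2.9 units further apart.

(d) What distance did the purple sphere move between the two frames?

3.6

The purple sphere moved from about (10.5, 4.3) to (8.3, 1.5), a distance of √(2.2² + 2.8²) ≈ 3.6.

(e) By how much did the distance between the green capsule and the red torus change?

-0.5

Before: roughly 6.9 units apart; after: 6.4. That's 0.5 units closer together.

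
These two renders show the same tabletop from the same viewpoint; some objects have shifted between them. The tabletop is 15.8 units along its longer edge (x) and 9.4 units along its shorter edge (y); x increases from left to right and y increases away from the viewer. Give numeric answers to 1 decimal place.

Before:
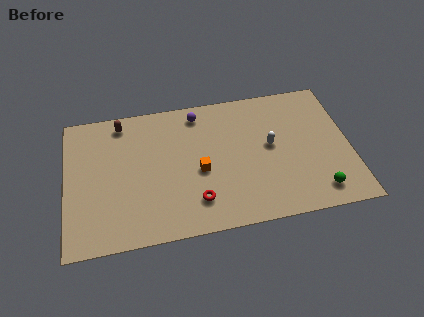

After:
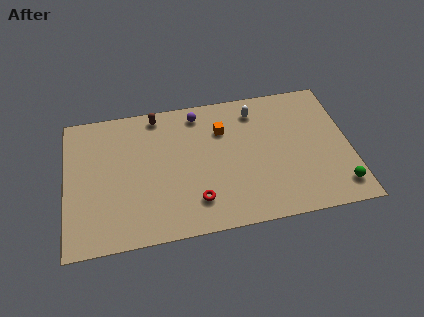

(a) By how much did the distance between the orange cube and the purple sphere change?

-2.1

Before: roughly 4.0 units apart; after: 1.9. That's 2.1 units closer together.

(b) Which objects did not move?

the red torus and the purple sphere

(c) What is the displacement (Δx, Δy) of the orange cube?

(1.4, 2.6)

The orange cube started near (7.4, 4.1) and ended near (8.8, 6.7).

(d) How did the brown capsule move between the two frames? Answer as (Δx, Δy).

(2.0, 0.2)

The brown capsule started near (3.2, 8.2) and ended near (5.2, 8.4).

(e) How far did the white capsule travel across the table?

2.7

From (11.4, 5.1) to (10.7, 7.7), the white capsule covered √(0.7² + 2.6²) ≈ 2.7 units.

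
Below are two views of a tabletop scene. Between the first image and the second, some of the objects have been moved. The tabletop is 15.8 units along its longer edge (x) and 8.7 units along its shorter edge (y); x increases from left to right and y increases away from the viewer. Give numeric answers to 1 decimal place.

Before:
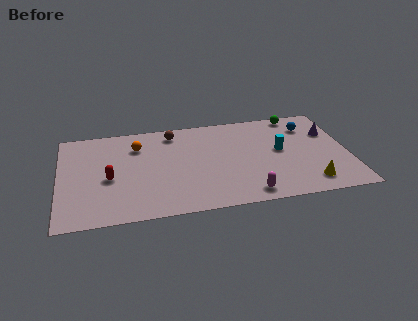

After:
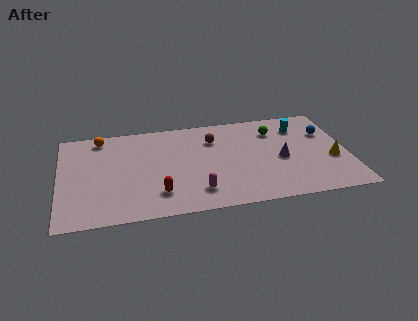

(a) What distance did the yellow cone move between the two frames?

2.4

From (13.5, 1.5) to (14.9, 3.4), the yellow cone covered √(1.4² + 1.9²) ≈ 2.4 units.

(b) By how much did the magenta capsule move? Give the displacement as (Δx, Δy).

(-2.7, 0.7)

From the two frames, the magenta capsule sits at roughly (10.1, 1.1) before and (7.4, 1.8) after.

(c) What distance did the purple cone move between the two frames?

3.4

The purple cone moved from about (14.9, 5.9) to (12.1, 3.9), a distance of √(2.8² + 2.0²) ≈ 3.4.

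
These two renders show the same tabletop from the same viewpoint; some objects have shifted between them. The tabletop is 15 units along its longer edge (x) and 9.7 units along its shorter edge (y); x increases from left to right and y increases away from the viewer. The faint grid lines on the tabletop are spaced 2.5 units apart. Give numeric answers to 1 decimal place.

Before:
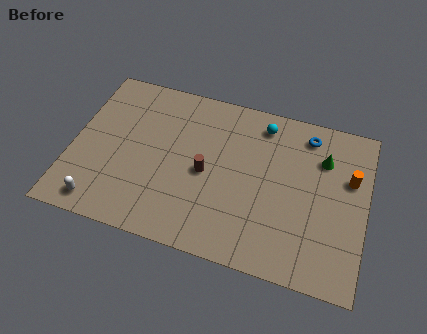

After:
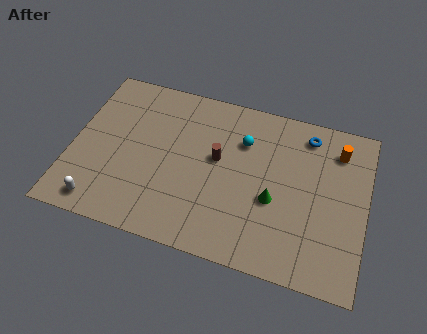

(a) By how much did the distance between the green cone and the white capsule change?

-3.3

The distance was about 12.3 in the first image and 9.0 in the second, so they moved 3.3 units closer together.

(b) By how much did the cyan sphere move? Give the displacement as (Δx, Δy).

(-0.9, -1.3)

The cyan sphere was at about (9.5, 8.2) and moved to about (8.6, 6.9).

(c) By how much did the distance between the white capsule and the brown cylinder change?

+1.0

Before: roughly 6.1 units apart; after: 7.1. That's 1.0 units further apart.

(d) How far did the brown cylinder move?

1.1

The brown cylinder moved from about (6.9, 4.5) to (7.4, 5.5), a distance of √(0.5² + 1.0²) ≈ 1.1.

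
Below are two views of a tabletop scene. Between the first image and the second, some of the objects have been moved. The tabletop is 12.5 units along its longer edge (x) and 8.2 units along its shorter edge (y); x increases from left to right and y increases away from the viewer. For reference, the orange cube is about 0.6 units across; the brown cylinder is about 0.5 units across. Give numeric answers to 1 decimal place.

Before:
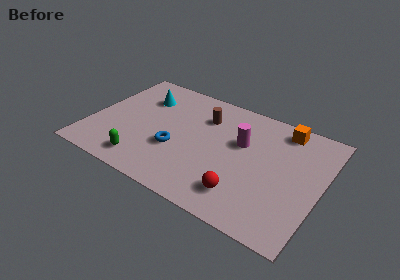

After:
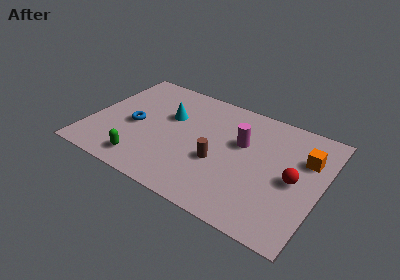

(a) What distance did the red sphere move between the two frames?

3.3

The red sphere was near (8.7, 1.7) before and (11.1, 3.9) after, so it travelled √(2.4² + 2.2²) ≈ 3.3 units.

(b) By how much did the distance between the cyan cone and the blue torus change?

-1.5

They were about 3.8 units apart before and 2.3 after — 1.5 units closer together.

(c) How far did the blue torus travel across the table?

2.5

The blue torus was near (4.8, 3.0) before and (2.4, 3.7) after, so it travelled √(2.4² + 0.7²) ≈ 2.5 units.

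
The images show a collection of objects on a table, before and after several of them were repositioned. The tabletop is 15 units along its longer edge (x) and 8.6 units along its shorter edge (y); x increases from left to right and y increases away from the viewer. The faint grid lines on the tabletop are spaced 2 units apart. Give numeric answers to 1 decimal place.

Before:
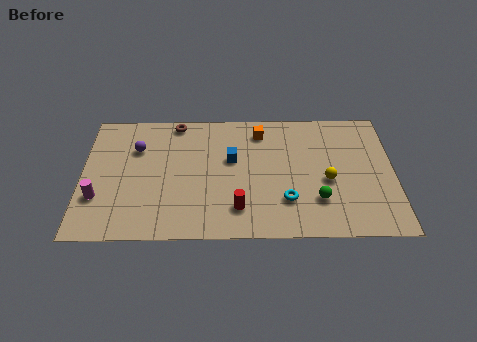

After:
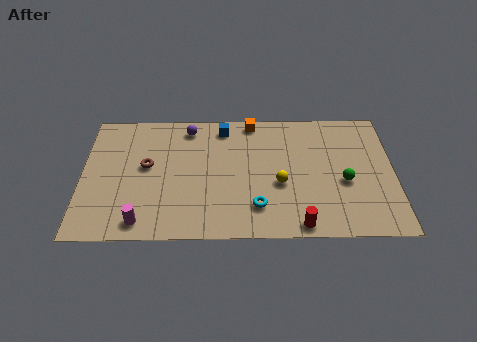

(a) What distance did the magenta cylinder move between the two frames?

2.6

The magenta cylinder moved from about (0.8, 2.7) to (2.9, 1.1), a distance of √(2.1² + 1.6²) ≈ 2.6.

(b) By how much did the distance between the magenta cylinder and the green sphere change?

-0.5

They were about 10.5 units apart before and 10.0 after — 0.5 units closer together.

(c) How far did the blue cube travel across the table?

2.2

The blue cube moved from about (7.2, 5.2) to (6.8, 7.4), a distance of √(0.4² + 2.2²) ≈ 2.2.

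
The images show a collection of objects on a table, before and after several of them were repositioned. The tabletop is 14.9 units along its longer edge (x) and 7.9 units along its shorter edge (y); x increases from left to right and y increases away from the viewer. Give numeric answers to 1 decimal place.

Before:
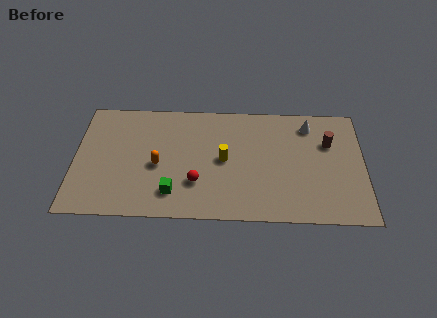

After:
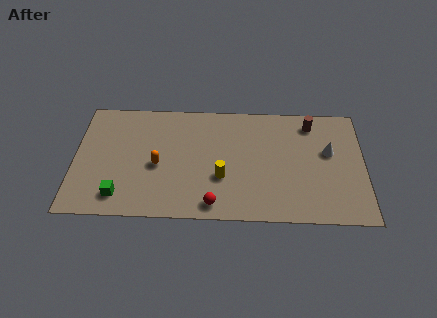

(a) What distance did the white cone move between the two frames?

2.1

The white cone moved from about (12.1, 6.5) to (13.1, 4.7), a distance of √(1.0² + 1.8²) ≈ 2.1.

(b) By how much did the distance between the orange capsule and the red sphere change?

+1.5

Before: roughly 2.3 units apart; after: 3.8. That's 1.5 units further apart.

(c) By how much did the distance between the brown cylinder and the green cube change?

+2.3

Before: roughly 8.8 units apart; after: 11.1. That's 2.3 units further apart.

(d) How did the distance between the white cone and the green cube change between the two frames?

+2.7

They were about 8.5 units apart before and 11.2 after — 2.7 units further apart.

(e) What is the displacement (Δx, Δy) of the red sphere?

(0.9, -1.4)

From the two frames, the red sphere sits at roughly (6.3, 2.4) before and (7.2, 1.0) after.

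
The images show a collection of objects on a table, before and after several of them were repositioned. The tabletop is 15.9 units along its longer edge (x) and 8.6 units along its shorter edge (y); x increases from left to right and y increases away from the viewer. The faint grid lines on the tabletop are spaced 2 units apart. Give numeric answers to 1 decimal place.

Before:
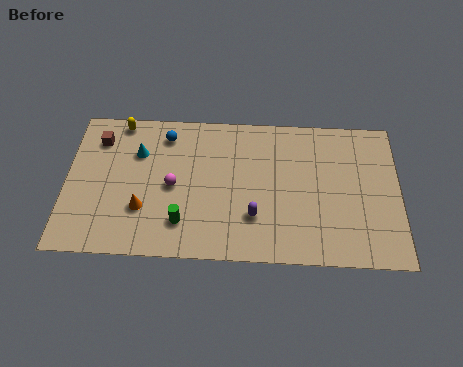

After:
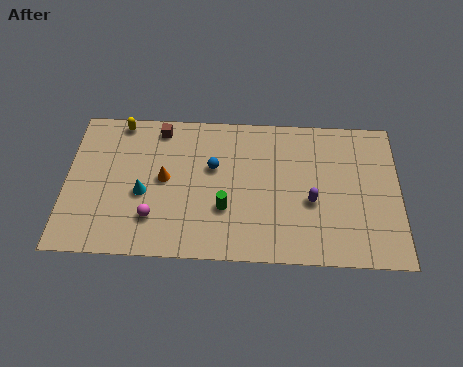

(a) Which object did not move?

the yellow capsule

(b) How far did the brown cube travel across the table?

3.0

The brown cube was near (1.5, 6.7) before and (4.4, 7.5) after, so it travelled √(2.9² + 0.8²) ≈ 3.0 units.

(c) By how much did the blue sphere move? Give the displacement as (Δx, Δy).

(2.3, -1.8)

From the two frames, the blue sphere sits at roughly (4.7, 7.1) before and (7.0, 5.3) after.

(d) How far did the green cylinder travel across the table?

2.2

The green cylinder was near (5.6, 2.0) before and (7.6, 2.9) after, so it travelled √(2.0² + 0.9²) ≈ 2.2 units.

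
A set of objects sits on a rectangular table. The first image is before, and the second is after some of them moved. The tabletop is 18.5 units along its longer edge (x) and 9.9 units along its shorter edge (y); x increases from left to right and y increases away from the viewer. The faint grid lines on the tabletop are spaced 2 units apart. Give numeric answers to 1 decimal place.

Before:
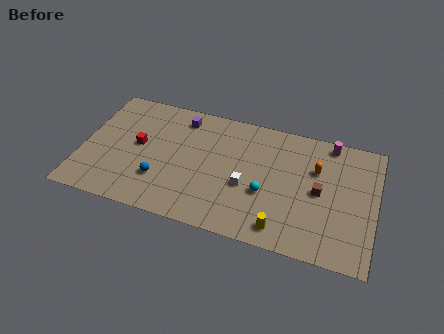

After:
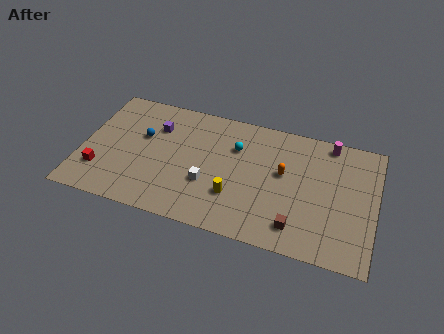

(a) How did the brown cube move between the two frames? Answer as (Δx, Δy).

(-1.2, -3.1)

From the two frames, the brown cube sits at roughly (15.0, 4.9) before and (13.8, 1.8) after.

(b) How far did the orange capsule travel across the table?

2.2

From (14.7, 6.6) to (12.7, 5.7), the orange capsule covered √(2.0² + 0.9²) ≈ 2.2 units.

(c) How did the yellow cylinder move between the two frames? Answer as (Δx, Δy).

(-3.1, 1.6)

The yellow cylinder started near (12.9, 1.4) and ended near (9.8, 3.0).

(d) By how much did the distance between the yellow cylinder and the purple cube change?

-3.1

Before: roughly 9.8 units apart; after: 6.7. That's 3.1 units closer together.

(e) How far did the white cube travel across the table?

2.5

The white cube moved from about (10.5, 4.0) to (8.1, 3.5), a distance of √(2.4² + 0.5²) ≈ 2.5.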